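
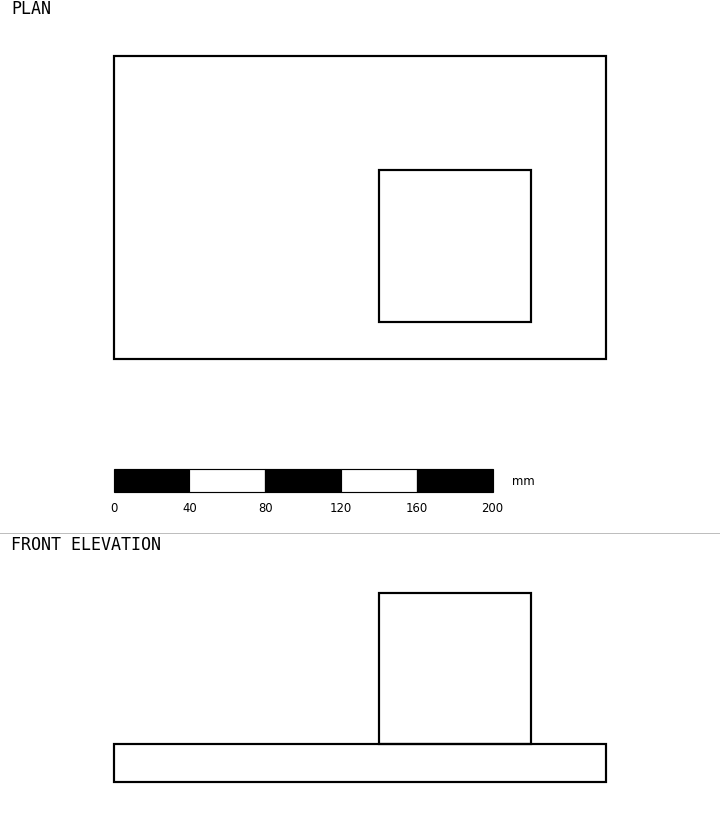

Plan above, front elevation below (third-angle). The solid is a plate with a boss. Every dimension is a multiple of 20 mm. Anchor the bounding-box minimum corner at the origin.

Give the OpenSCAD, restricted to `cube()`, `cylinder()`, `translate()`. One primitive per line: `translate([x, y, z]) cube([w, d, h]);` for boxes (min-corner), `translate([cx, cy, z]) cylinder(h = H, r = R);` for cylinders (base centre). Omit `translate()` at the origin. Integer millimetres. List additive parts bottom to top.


cube([260, 160, 20]);
translate([140, 20, 20]) cube([80, 80, 80]);


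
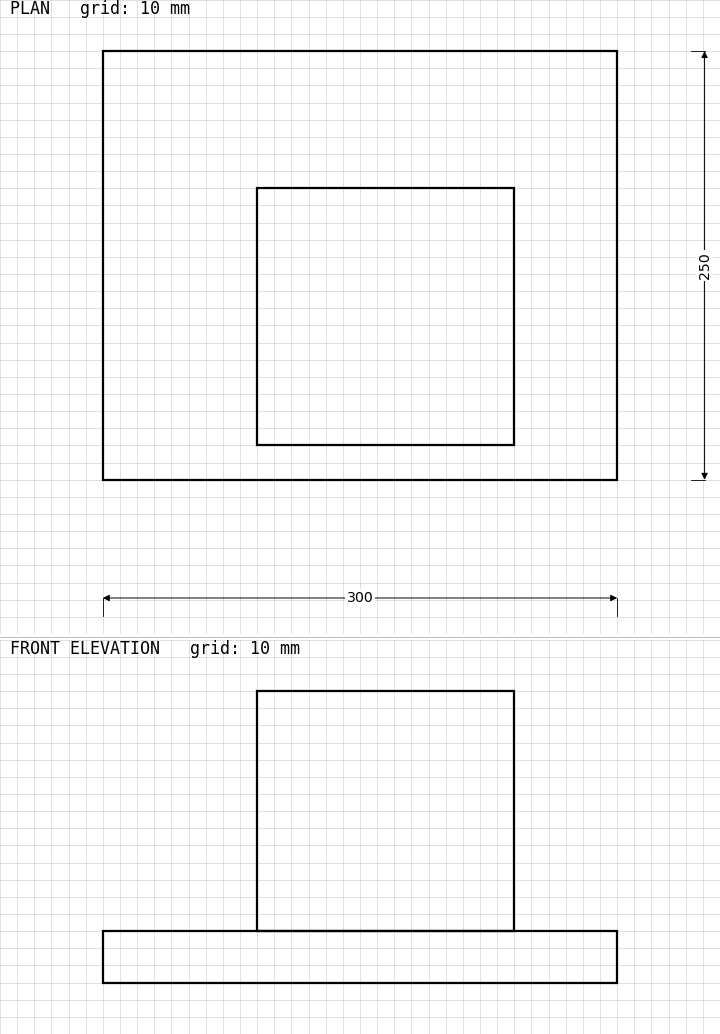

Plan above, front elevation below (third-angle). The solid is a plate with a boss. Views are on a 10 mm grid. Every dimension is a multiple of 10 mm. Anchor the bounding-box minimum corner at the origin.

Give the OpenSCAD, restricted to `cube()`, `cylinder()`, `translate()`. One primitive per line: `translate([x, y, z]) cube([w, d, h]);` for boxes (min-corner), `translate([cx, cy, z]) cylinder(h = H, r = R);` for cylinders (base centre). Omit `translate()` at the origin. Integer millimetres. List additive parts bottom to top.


cube([300, 250, 30]);
translate([90, 20, 30]) cube([150, 150, 140]);


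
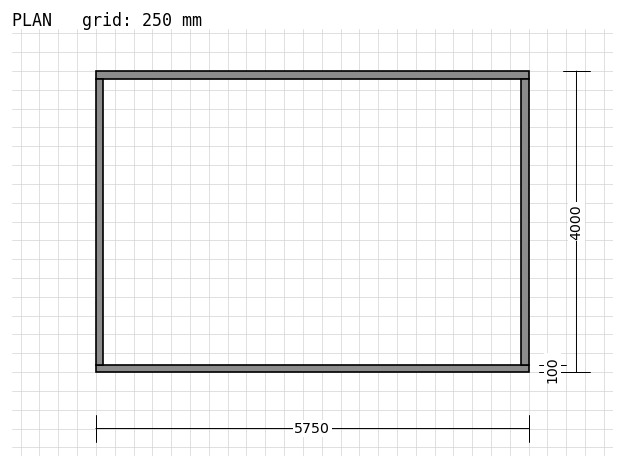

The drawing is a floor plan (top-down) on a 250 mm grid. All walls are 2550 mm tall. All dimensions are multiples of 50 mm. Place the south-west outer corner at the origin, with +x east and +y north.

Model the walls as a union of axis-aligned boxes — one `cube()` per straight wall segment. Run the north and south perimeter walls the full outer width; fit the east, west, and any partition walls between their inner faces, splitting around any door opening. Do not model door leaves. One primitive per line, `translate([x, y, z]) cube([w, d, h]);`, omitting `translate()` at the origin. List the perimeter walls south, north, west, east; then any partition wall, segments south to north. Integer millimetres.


cube([5750, 100, 2550]);
translate([0, 3900, 0]) cube([5750, 100, 2550]);
translate([0, 100, 0]) cube([100, 3800, 2550]);
translate([5650, 100, 0]) cube([100, 3800, 2550]);


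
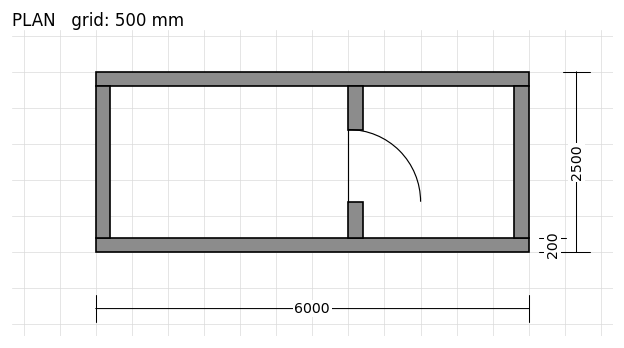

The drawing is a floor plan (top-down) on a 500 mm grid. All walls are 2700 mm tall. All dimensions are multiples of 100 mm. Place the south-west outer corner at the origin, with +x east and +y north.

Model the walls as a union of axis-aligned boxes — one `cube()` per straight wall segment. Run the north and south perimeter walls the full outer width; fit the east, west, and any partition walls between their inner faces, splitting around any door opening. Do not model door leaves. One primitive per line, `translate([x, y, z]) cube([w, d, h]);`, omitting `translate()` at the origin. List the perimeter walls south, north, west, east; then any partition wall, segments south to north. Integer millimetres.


cube([6000, 200, 2700]);
translate([0, 2300, 0]) cube([6000, 200, 2700]);
translate([0, 200, 0]) cube([200, 2100, 2700]);
translate([5800, 200, 0]) cube([200, 2100, 2700]);
translate([3500, 200, 0]) cube([200, 500, 2700]);
translate([3500, 1700, 0]) cube([200, 600, 2700]);


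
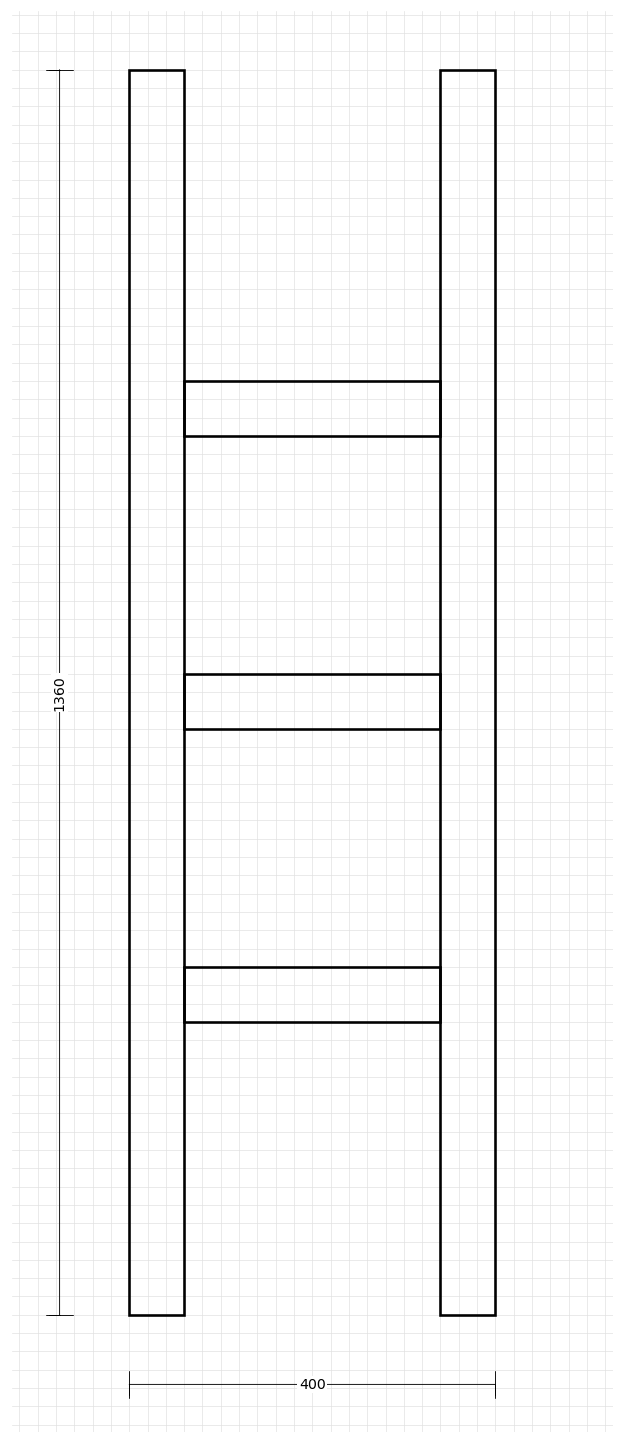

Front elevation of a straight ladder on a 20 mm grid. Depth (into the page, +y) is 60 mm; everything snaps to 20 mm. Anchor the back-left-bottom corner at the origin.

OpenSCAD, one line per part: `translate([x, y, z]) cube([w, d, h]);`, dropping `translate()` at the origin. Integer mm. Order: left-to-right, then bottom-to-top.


cube([60, 60, 1360]);
translate([60, 0, 320]) cube([280, 60, 60]);
translate([60, 0, 640]) cube([280, 60, 60]);
translate([60, 0, 960]) cube([280, 60, 60]);
translate([340, 0, 0]) cube([60, 60, 1360]);


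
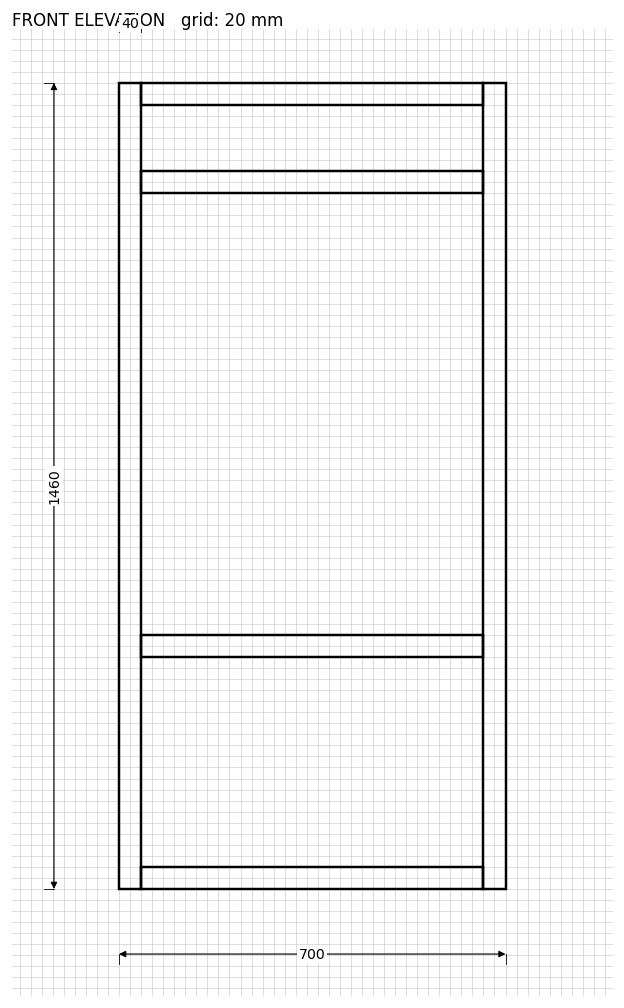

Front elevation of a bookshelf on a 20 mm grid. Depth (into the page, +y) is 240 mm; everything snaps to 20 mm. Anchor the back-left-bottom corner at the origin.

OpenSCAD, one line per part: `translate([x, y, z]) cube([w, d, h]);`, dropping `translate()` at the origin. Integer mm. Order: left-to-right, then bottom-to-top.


cube([40, 240, 1460]);
translate([40, 0, 0]) cube([620, 240, 40]);
translate([40, 0, 420]) cube([620, 240, 40]);
translate([40, 0, 1260]) cube([620, 240, 40]);
translate([40, 0, 1420]) cube([620, 240, 40]);
translate([660, 0, 0]) cube([40, 240, 1460]);


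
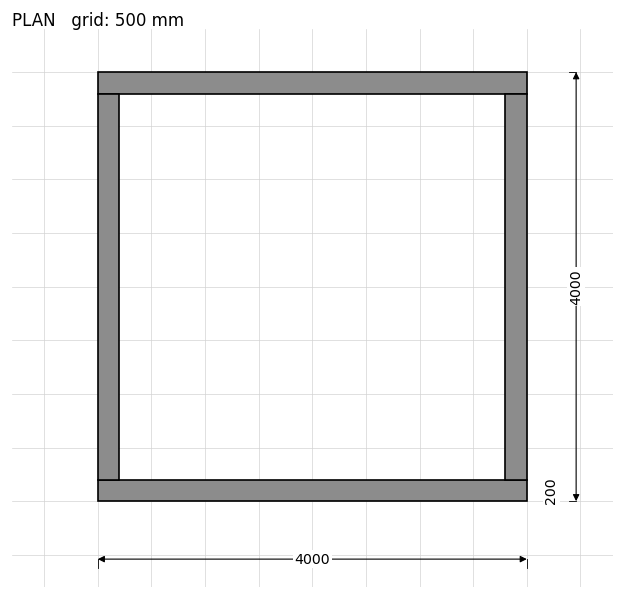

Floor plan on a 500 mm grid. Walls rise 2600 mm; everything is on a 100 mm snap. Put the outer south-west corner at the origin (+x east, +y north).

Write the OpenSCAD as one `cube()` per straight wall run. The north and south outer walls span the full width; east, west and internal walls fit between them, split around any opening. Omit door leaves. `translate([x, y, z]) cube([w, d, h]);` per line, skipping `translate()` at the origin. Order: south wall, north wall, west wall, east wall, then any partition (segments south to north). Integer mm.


cube([4000, 200, 2600]);
translate([0, 3800, 0]) cube([4000, 200, 2600]);
translate([0, 200, 0]) cube([200, 3600, 2600]);
translate([3800, 200, 0]) cube([200, 3600, 2600]);


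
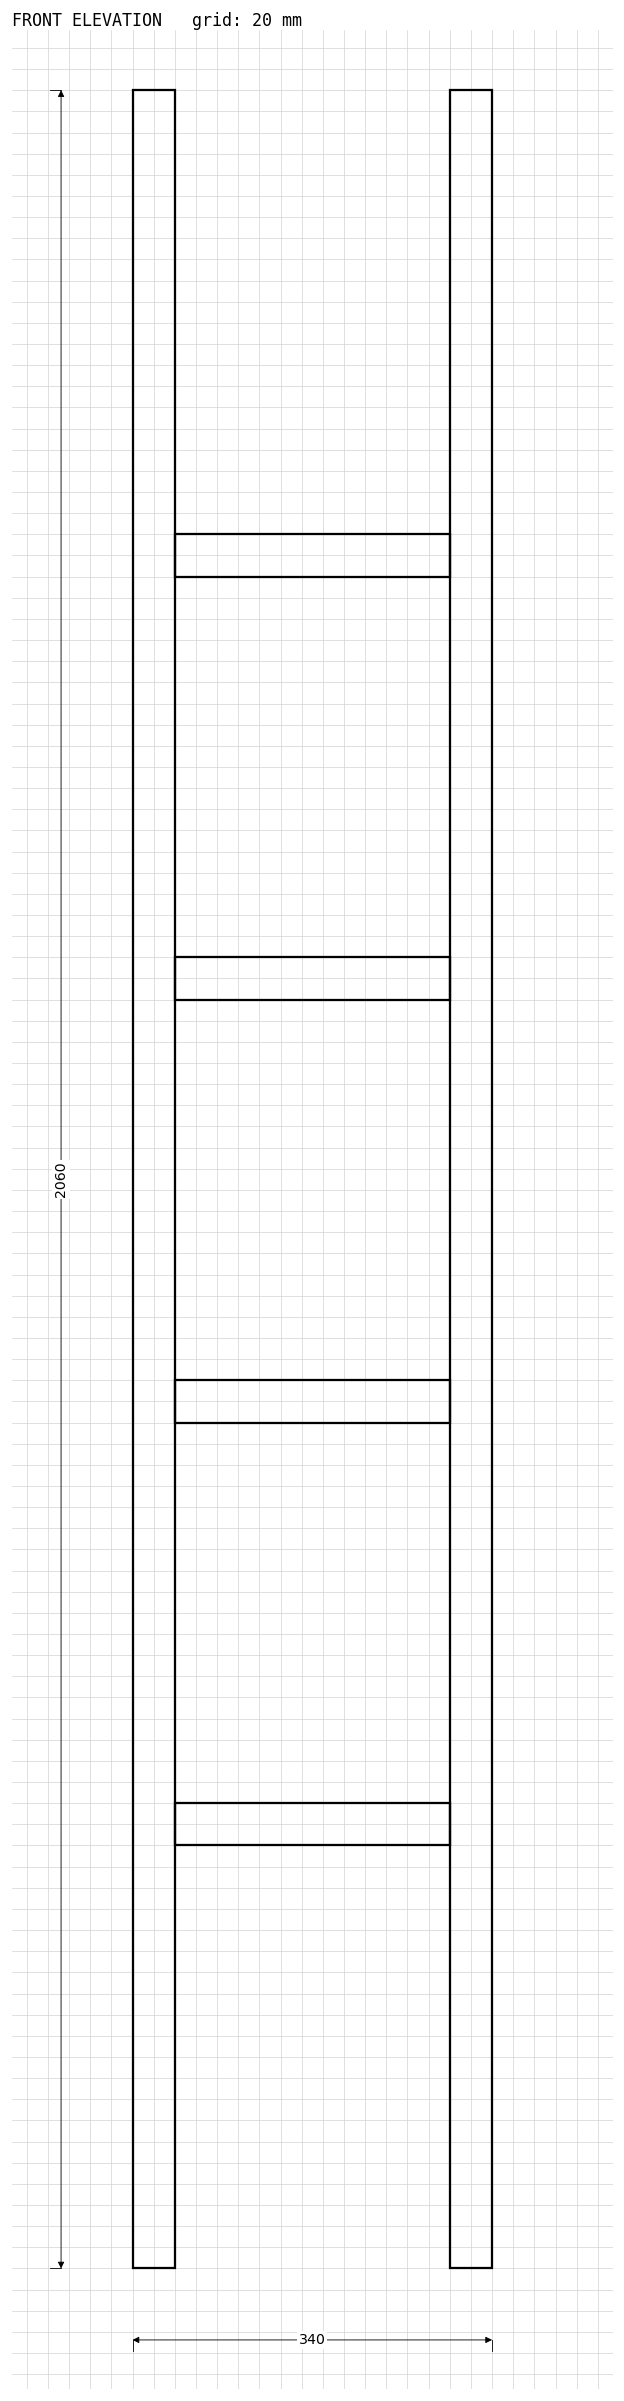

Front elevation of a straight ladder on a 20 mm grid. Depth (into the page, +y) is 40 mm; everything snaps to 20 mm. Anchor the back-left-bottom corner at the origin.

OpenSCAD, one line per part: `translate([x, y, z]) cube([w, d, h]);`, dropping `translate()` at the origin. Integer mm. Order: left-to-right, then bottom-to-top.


cube([40, 40, 2060]);
translate([40, 0, 400]) cube([260, 40, 40]);
translate([40, 0, 800]) cube([260, 40, 40]);
translate([40, 0, 1200]) cube([260, 40, 40]);
translate([40, 0, 1600]) cube([260, 40, 40]);
translate([300, 0, 0]) cube([40, 40, 2060]);


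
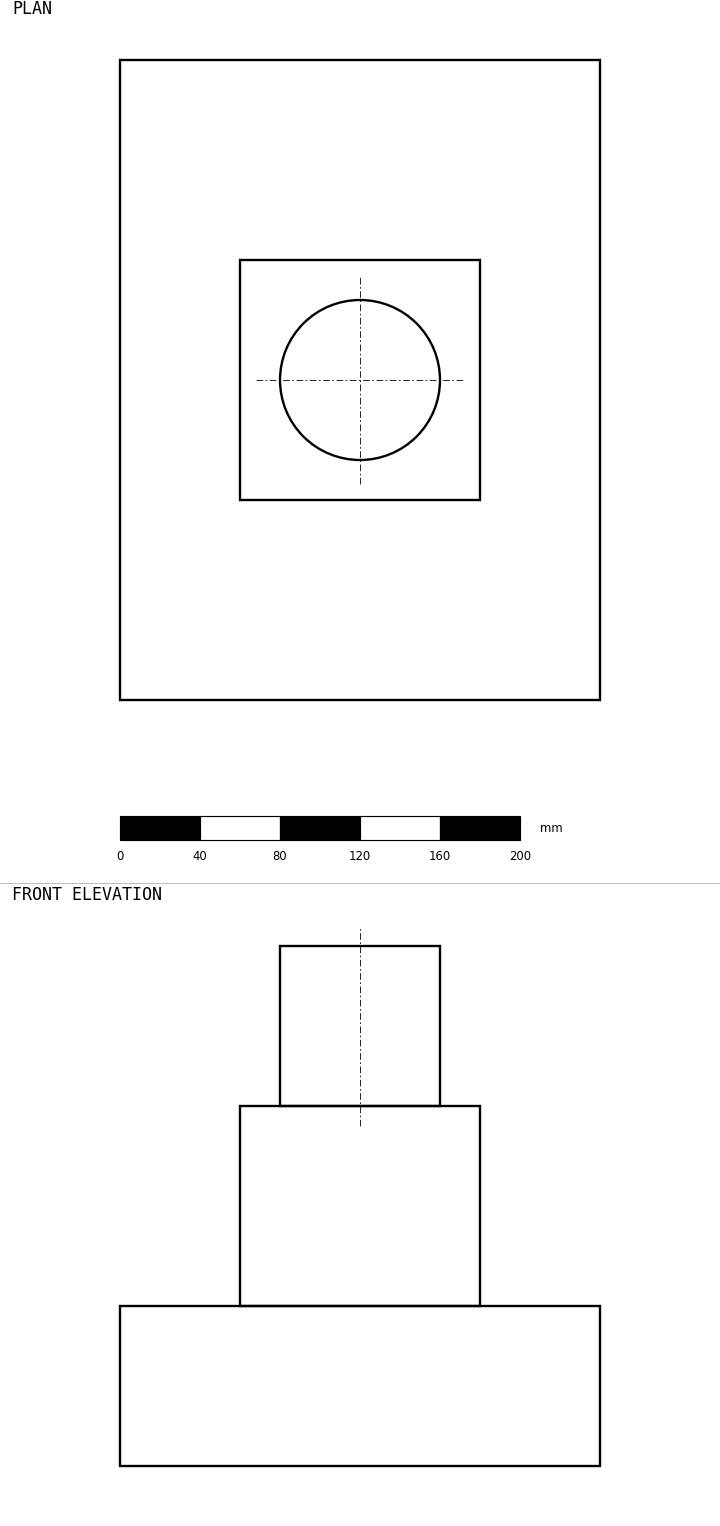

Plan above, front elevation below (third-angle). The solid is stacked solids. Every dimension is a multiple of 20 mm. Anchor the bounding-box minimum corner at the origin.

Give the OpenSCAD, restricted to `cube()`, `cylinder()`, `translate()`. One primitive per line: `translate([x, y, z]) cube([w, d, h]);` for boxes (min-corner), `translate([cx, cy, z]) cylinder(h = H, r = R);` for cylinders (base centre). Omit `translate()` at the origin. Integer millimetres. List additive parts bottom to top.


cube([240, 320, 80]);
translate([60, 100, 80]) cube([120, 120, 100]);
translate([120, 160, 180]) cylinder(h = 80, r = 40);


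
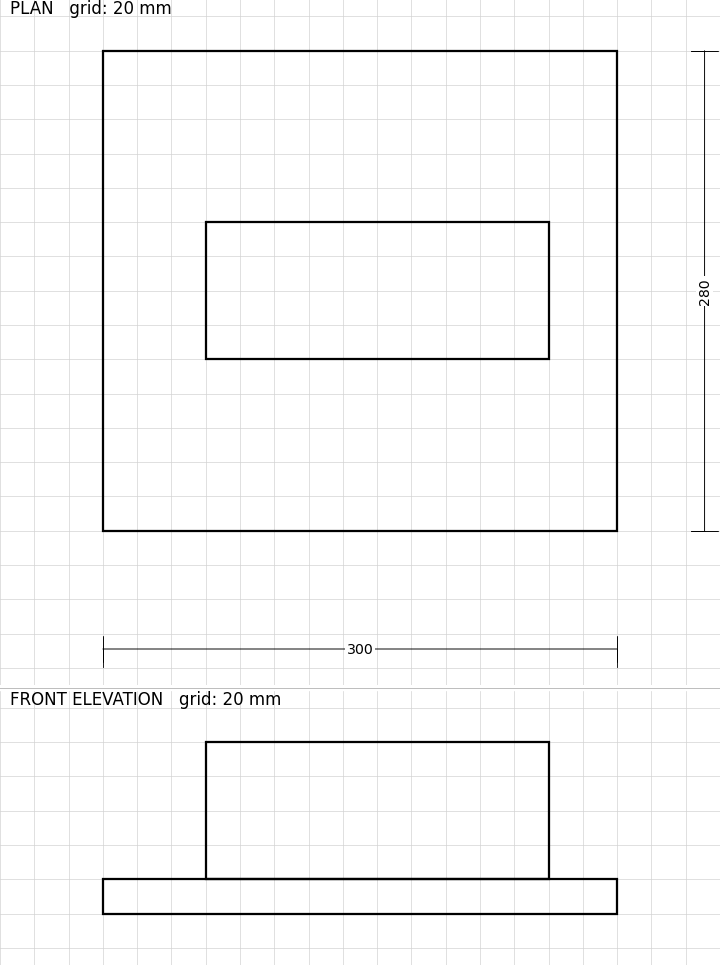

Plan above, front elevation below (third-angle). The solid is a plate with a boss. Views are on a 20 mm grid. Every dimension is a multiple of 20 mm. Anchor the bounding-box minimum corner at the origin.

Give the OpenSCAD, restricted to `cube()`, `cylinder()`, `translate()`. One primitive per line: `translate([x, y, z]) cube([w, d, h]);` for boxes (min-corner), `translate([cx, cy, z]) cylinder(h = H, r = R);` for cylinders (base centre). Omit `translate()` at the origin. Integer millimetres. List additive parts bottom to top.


cube([300, 280, 20]);
translate([60, 100, 20]) cube([200, 80, 80]);


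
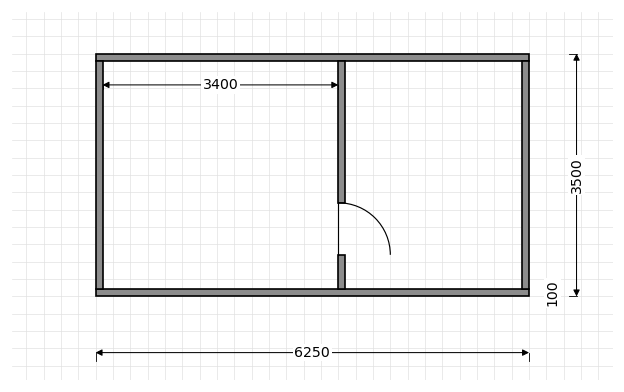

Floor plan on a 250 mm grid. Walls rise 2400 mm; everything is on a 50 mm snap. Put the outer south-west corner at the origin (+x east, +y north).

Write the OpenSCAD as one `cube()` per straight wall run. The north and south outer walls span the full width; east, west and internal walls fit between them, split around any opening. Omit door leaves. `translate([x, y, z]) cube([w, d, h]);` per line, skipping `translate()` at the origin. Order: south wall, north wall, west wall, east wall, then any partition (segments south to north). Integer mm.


cube([6250, 100, 2400]);
translate([0, 3400, 0]) cube([6250, 100, 2400]);
translate([0, 100, 0]) cube([100, 3300, 2400]);
translate([6150, 100, 0]) cube([100, 3300, 2400]);
translate([3500, 100, 0]) cube([100, 500, 2400]);
translate([3500, 1350, 0]) cube([100, 2050, 2400]);


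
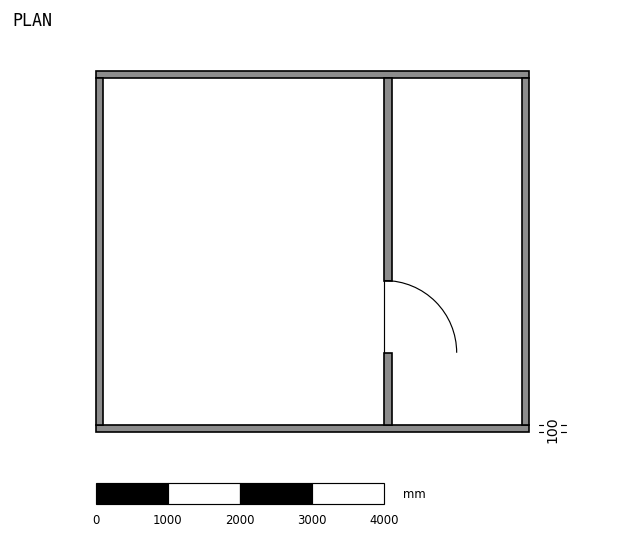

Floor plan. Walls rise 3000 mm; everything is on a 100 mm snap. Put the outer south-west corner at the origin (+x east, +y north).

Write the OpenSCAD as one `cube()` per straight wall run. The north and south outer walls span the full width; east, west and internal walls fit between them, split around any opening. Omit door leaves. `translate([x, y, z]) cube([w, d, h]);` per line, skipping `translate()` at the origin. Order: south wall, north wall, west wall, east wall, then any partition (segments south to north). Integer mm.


cube([6000, 100, 3000]);
translate([0, 4900, 0]) cube([6000, 100, 3000]);
translate([0, 100, 0]) cube([100, 4800, 3000]);
translate([5900, 100, 0]) cube([100, 4800, 3000]);
translate([4000, 100, 0]) cube([100, 1000, 3000]);
translate([4000, 2100, 0]) cube([100, 2800, 3000]);


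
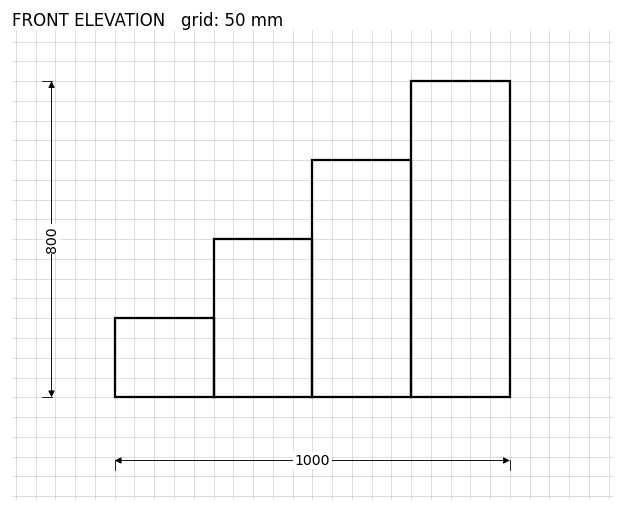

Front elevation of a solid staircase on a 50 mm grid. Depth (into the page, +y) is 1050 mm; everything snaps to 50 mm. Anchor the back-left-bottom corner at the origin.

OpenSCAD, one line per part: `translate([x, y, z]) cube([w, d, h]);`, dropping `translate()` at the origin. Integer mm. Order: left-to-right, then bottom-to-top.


cube([250, 1050, 200]);
translate([250, 0, 0]) cube([250, 1050, 400]);
translate([500, 0, 0]) cube([250, 1050, 600]);
translate([750, 0, 0]) cube([250, 1050, 800]);


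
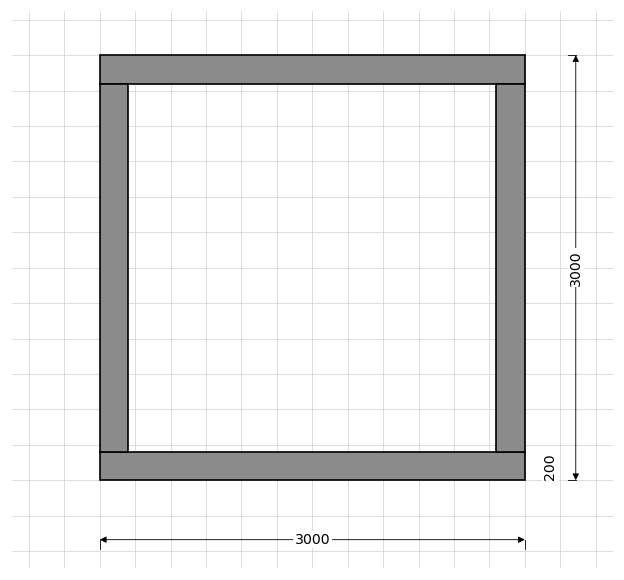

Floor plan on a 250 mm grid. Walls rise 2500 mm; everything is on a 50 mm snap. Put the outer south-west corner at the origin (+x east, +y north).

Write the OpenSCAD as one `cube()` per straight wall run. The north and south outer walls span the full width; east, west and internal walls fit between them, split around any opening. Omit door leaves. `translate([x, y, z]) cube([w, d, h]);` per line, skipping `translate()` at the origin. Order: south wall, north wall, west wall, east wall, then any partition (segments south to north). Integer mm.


cube([3000, 200, 2500]);
translate([0, 2800, 0]) cube([3000, 200, 2500]);
translate([0, 200, 0]) cube([200, 2600, 2500]);
translate([2800, 200, 0]) cube([200, 2600, 2500]);


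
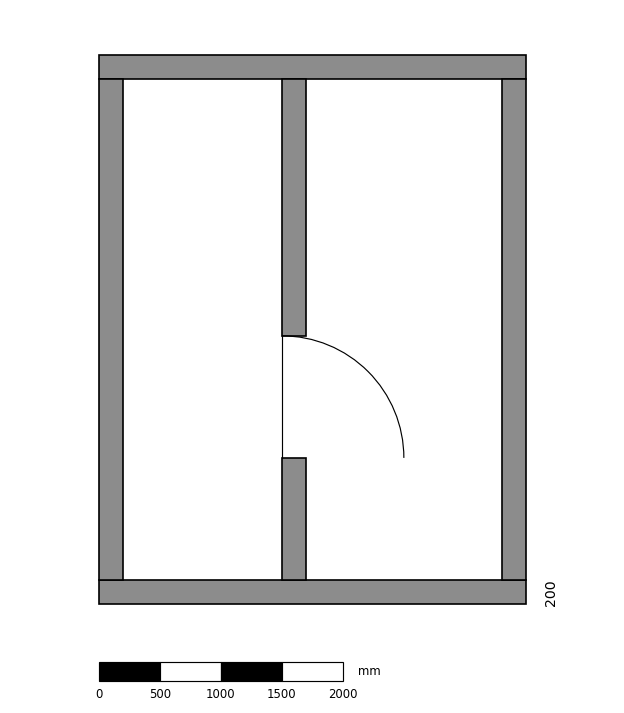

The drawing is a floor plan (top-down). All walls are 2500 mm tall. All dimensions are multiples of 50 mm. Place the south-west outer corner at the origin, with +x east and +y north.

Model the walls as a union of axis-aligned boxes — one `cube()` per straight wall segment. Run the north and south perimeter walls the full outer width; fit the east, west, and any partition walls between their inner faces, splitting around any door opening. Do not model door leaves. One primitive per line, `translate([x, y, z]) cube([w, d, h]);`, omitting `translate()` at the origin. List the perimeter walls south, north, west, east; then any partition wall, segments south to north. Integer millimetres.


cube([3500, 200, 2500]);
translate([0, 4300, 0]) cube([3500, 200, 2500]);
translate([0, 200, 0]) cube([200, 4100, 2500]);
translate([3300, 200, 0]) cube([200, 4100, 2500]);
translate([1500, 200, 0]) cube([200, 1000, 2500]);
translate([1500, 2200, 0]) cube([200, 2100, 2500]);


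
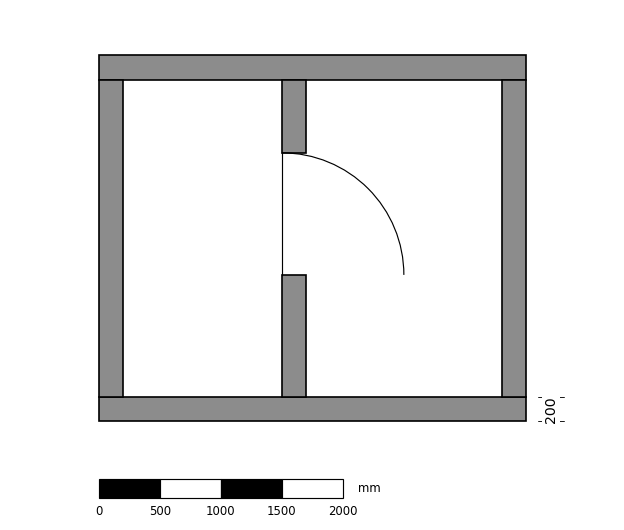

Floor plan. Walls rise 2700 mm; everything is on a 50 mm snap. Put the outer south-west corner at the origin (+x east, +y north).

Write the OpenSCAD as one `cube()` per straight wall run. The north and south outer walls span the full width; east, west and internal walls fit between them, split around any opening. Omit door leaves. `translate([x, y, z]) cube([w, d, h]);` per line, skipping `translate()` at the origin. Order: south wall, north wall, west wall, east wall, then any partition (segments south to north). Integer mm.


cube([3500, 200, 2700]);
translate([0, 2800, 0]) cube([3500, 200, 2700]);
translate([0, 200, 0]) cube([200, 2600, 2700]);
translate([3300, 200, 0]) cube([200, 2600, 2700]);
translate([1500, 200, 0]) cube([200, 1000, 2700]);
translate([1500, 2200, 0]) cube([200, 600, 2700]);


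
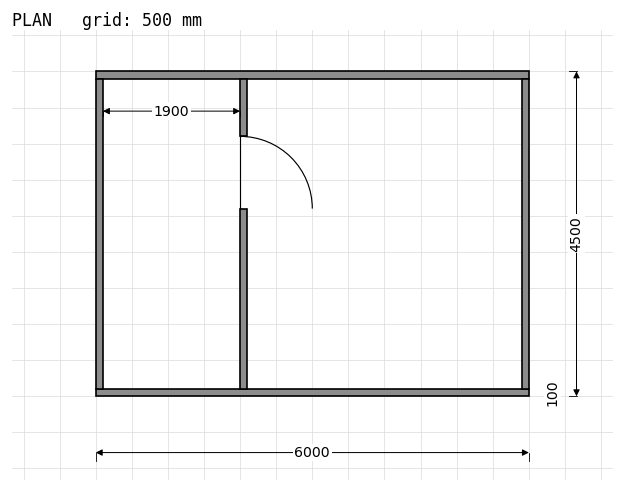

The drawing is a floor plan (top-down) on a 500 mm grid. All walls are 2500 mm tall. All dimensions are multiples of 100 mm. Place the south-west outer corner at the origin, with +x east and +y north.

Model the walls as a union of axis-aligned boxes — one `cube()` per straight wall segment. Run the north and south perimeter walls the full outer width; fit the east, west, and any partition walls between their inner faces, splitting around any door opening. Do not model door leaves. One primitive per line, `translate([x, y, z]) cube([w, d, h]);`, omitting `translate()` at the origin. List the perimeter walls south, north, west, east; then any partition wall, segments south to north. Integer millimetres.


cube([6000, 100, 2500]);
translate([0, 4400, 0]) cube([6000, 100, 2500]);
translate([0, 100, 0]) cube([100, 4300, 2500]);
translate([5900, 100, 0]) cube([100, 4300, 2500]);
translate([2000, 100, 0]) cube([100, 2500, 2500]);
translate([2000, 3600, 0]) cube([100, 800, 2500]);


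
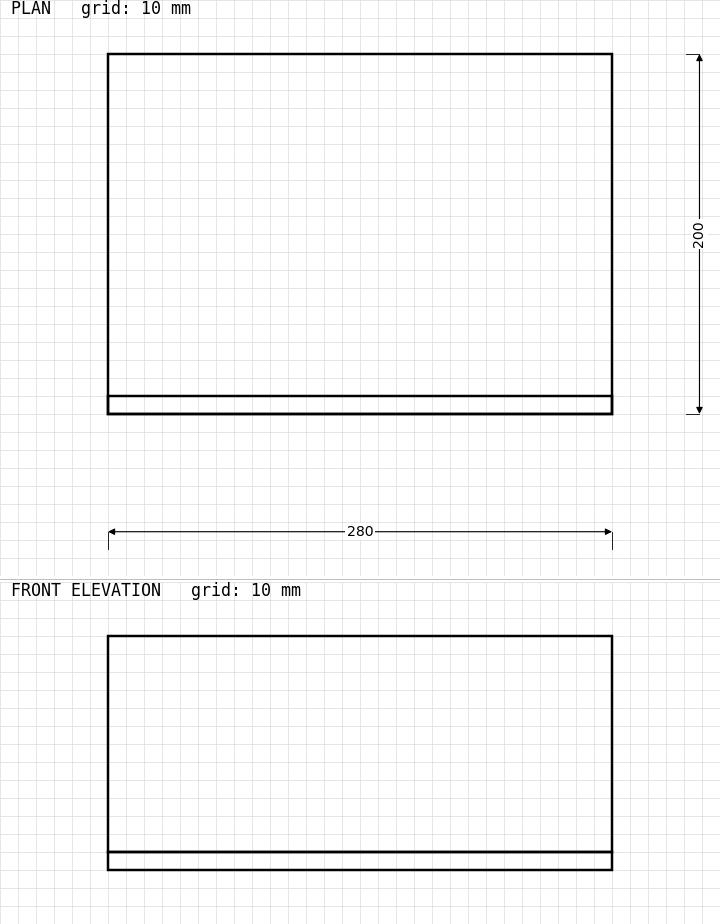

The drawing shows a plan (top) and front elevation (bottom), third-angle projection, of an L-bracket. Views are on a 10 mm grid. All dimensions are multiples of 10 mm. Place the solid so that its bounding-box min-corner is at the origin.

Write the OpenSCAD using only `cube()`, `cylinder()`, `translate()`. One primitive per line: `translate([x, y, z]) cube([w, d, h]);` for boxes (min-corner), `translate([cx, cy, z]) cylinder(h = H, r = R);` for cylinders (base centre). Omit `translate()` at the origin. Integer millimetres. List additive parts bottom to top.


cube([280, 200, 10]);
translate([0, 0, 10]) cube([280, 10, 120]);


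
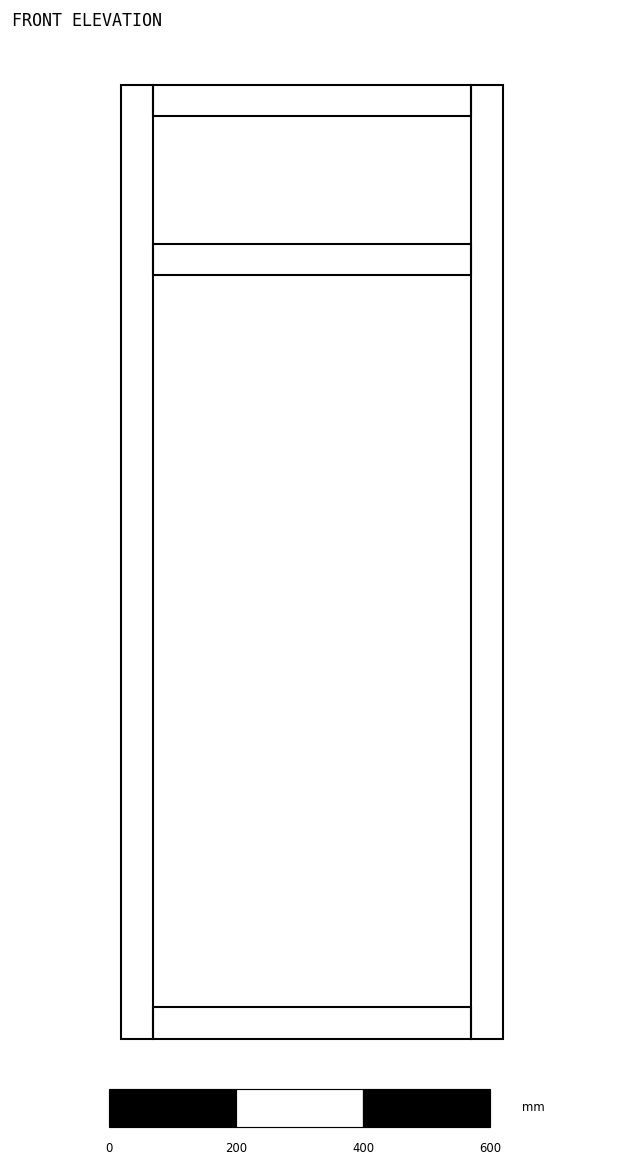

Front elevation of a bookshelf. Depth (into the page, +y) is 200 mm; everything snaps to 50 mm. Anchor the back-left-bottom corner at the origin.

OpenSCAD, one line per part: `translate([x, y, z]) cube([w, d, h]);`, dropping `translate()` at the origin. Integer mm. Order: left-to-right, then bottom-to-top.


cube([50, 200, 1500]);
translate([50, 0, 0]) cube([500, 200, 50]);
translate([50, 0, 1200]) cube([500, 200, 50]);
translate([50, 0, 1450]) cube([500, 200, 50]);
translate([550, 0, 0]) cube([50, 200, 1500]);


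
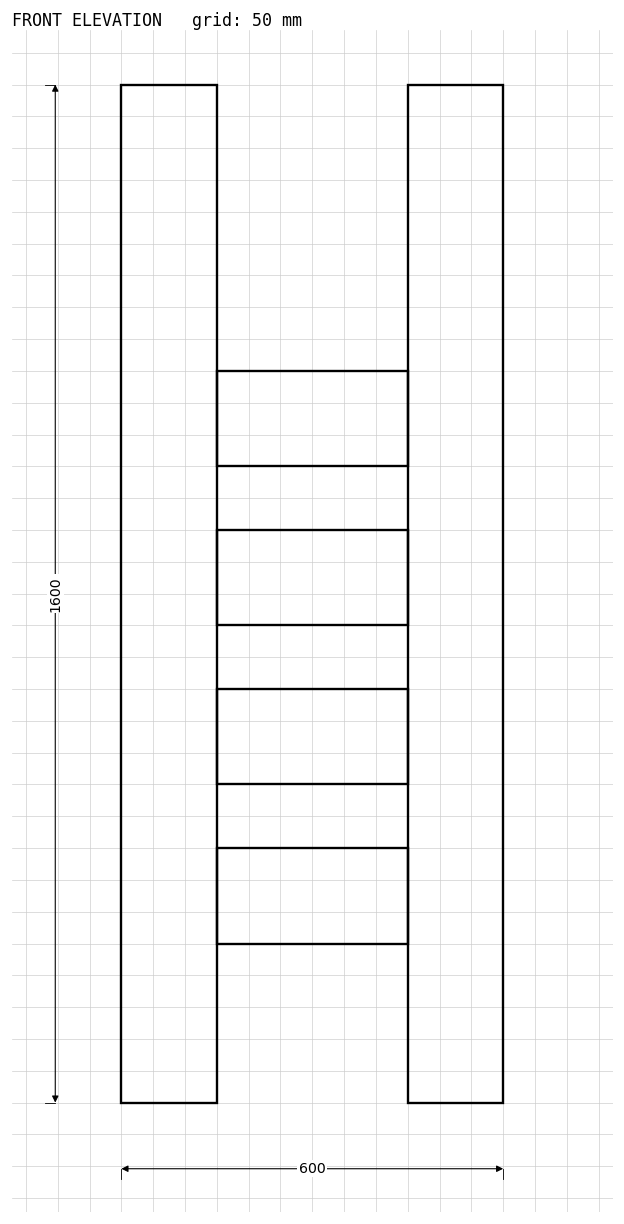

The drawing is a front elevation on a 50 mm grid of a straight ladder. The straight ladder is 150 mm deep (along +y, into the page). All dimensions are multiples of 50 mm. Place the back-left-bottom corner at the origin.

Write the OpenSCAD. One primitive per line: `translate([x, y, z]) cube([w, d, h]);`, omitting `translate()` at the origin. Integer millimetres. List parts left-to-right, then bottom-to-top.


cube([150, 150, 1600]);
translate([150, 0, 250]) cube([300, 150, 150]);
translate([150, 0, 500]) cube([300, 150, 150]);
translate([150, 0, 750]) cube([300, 150, 150]);
translate([150, 0, 1000]) cube([300, 150, 150]);
translate([450, 0, 0]) cube([150, 150, 1600]);


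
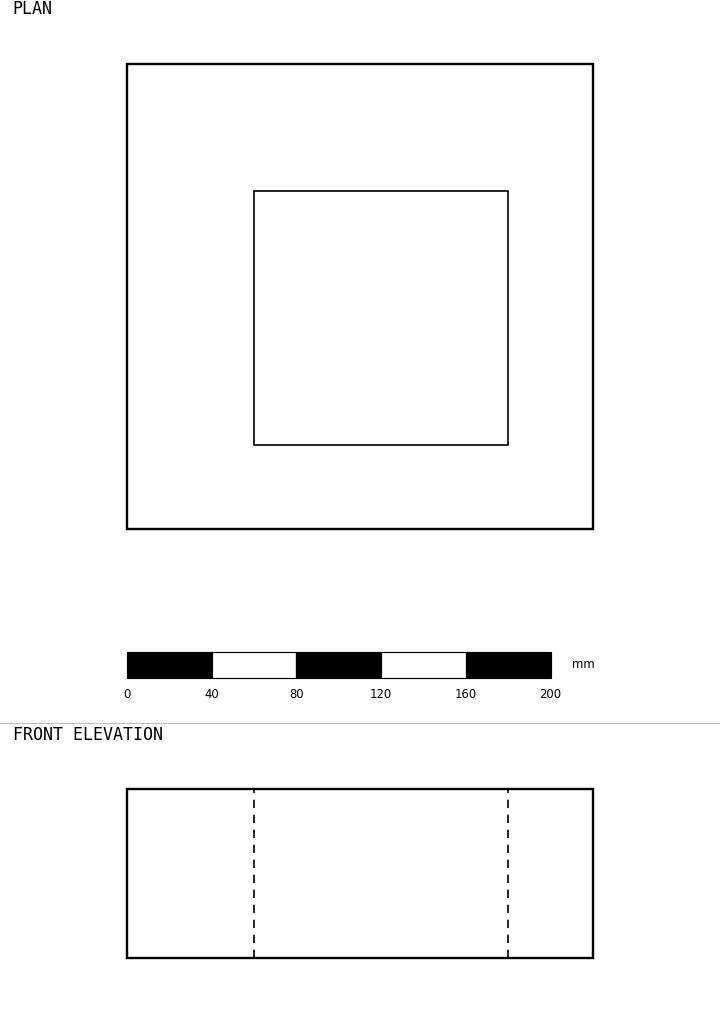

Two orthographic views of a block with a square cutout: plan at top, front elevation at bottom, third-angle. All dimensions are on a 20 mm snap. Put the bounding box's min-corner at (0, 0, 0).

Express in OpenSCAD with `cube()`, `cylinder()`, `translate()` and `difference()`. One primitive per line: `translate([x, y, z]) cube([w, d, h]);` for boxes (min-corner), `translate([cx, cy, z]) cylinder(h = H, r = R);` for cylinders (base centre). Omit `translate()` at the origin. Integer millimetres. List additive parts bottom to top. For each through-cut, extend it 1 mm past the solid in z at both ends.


difference() {
  cube([220, 220, 80]);
  translate([60, 40, -1]) cube([120, 120, 82]);
}


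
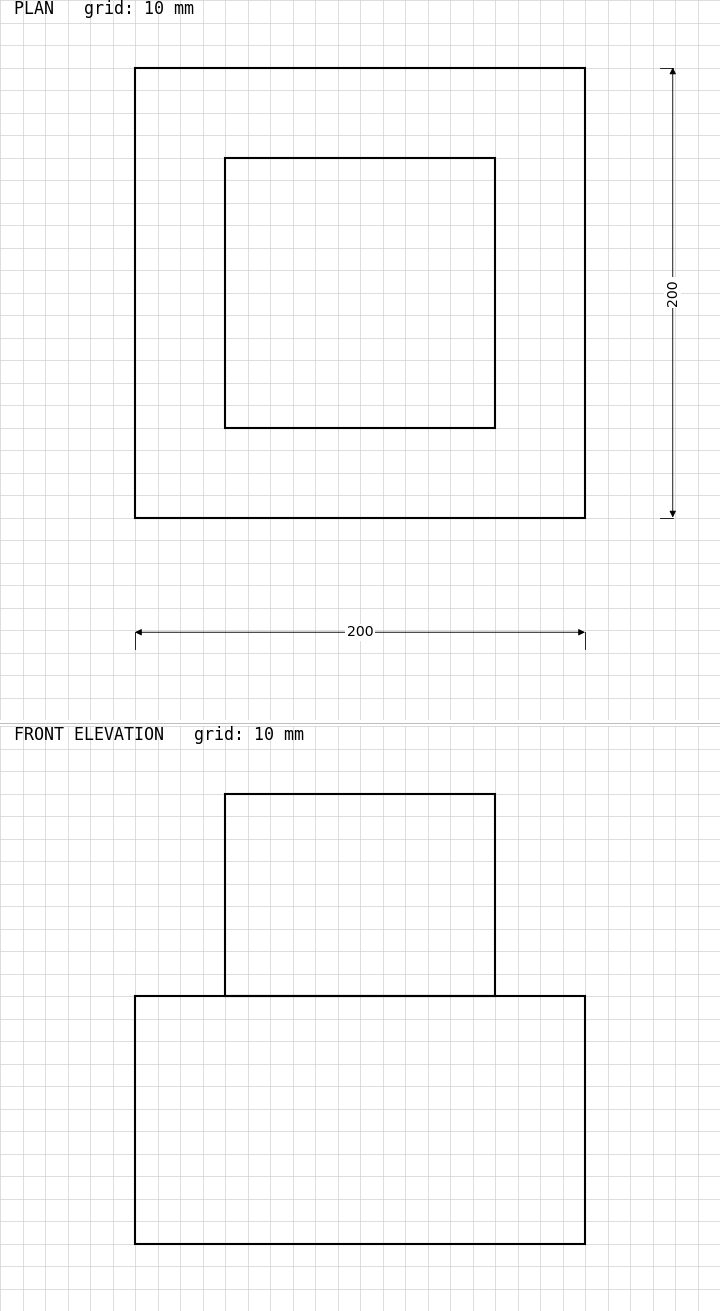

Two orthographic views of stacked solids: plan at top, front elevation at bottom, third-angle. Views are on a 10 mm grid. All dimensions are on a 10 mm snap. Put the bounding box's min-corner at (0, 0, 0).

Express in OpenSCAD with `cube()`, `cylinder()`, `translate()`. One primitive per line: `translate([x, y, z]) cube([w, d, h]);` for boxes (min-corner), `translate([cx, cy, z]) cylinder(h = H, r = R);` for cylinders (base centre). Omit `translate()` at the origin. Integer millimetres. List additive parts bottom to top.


cube([200, 200, 110]);
translate([40, 40, 110]) cube([120, 120, 90]);


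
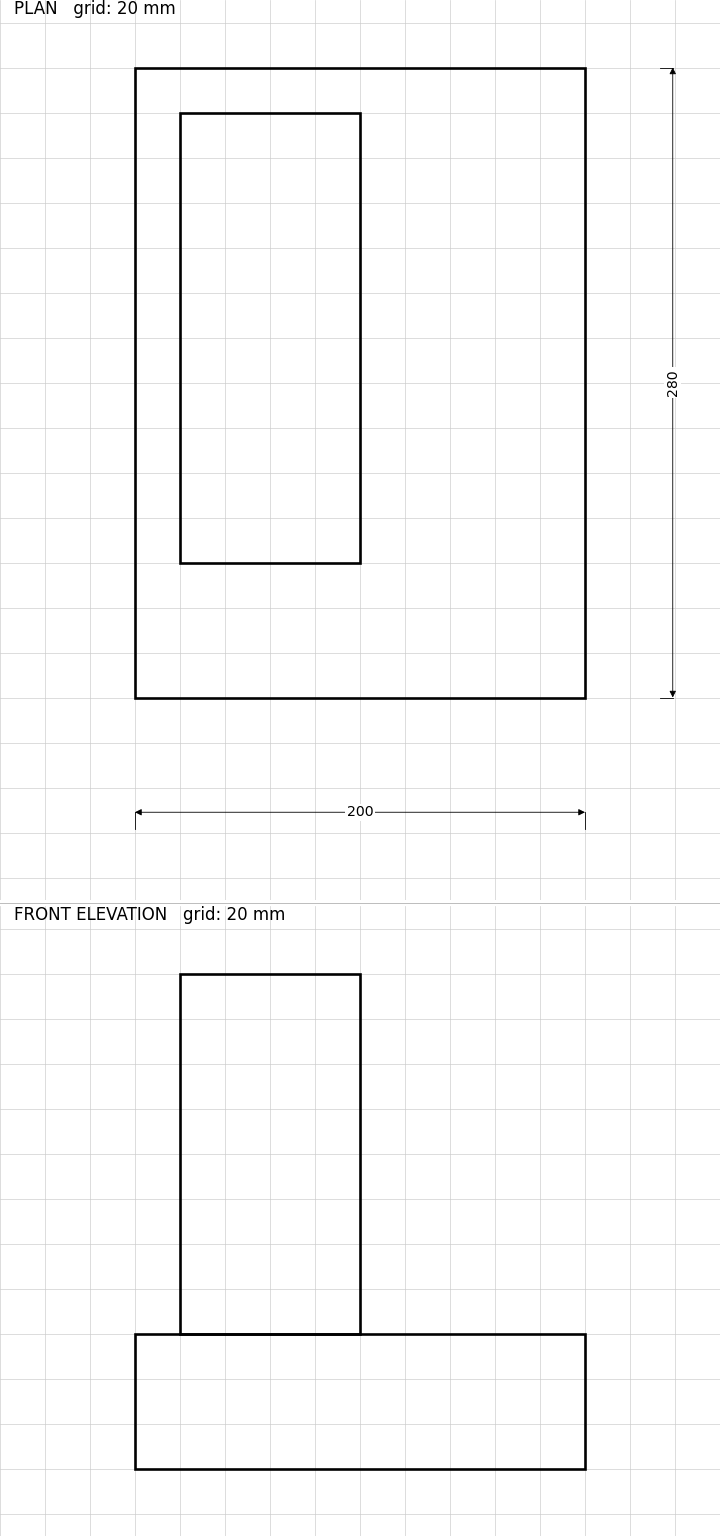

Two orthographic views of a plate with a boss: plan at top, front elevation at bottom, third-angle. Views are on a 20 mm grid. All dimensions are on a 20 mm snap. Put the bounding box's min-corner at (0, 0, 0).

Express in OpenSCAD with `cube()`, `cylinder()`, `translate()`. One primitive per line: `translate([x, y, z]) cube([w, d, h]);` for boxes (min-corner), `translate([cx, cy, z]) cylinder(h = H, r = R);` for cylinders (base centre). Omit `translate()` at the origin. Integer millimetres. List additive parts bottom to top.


cube([200, 280, 60]);
translate([20, 60, 60]) cube([80, 200, 160]);


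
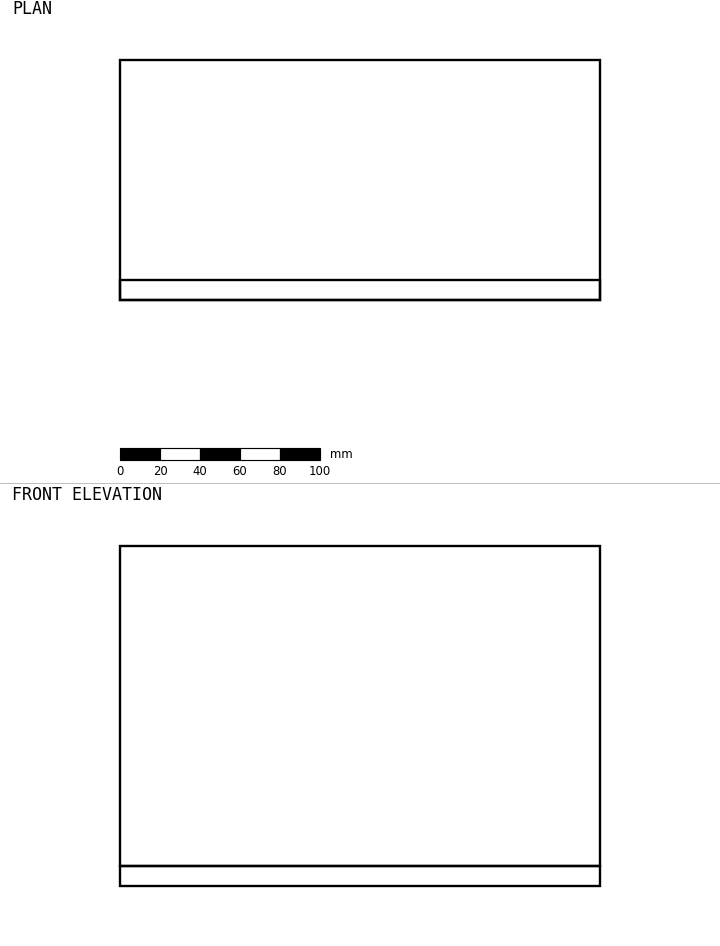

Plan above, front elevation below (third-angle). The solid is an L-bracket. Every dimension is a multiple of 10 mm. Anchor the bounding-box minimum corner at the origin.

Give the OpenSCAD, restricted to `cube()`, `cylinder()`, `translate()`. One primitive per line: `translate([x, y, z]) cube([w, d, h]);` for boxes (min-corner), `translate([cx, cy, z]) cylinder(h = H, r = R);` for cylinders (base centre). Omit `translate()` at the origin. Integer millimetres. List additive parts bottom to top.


cube([240, 120, 10]);
translate([0, 0, 10]) cube([240, 10, 160]);


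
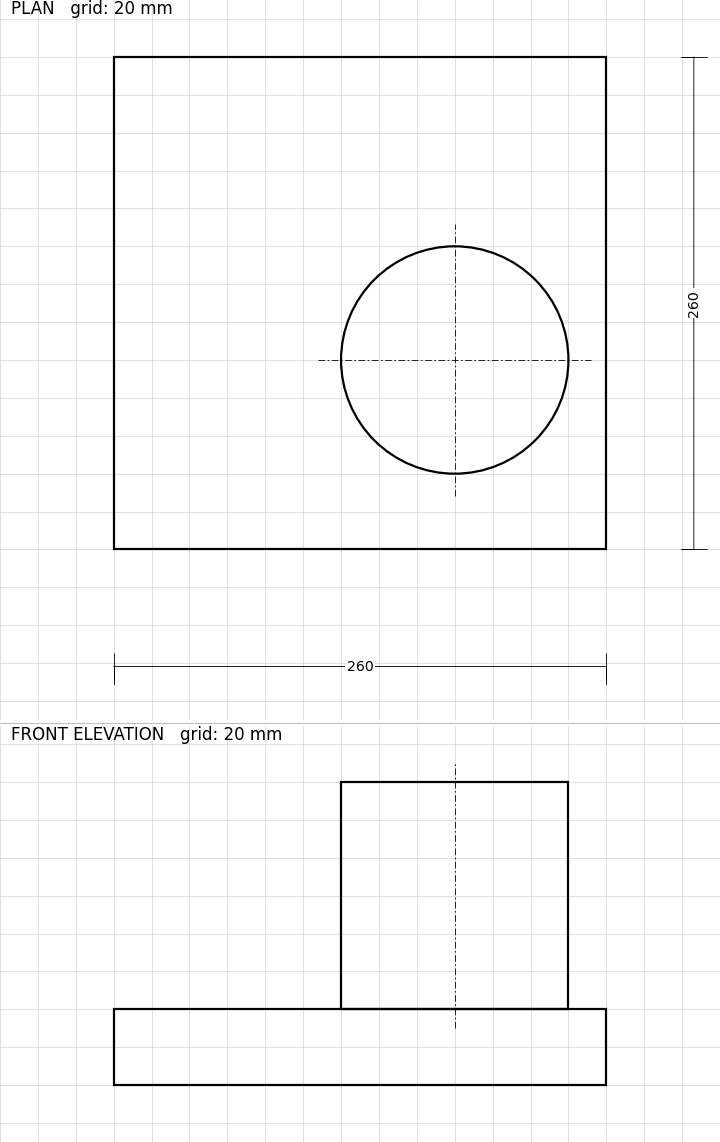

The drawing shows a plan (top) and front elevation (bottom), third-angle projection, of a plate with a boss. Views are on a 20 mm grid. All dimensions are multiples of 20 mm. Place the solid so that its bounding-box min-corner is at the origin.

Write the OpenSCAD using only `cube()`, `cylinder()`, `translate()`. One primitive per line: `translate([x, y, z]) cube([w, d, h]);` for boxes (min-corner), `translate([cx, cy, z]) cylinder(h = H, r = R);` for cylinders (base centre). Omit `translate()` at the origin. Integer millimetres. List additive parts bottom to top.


cube([260, 260, 40]);
translate([180, 100, 40]) cylinder(h = 120, r = 60);


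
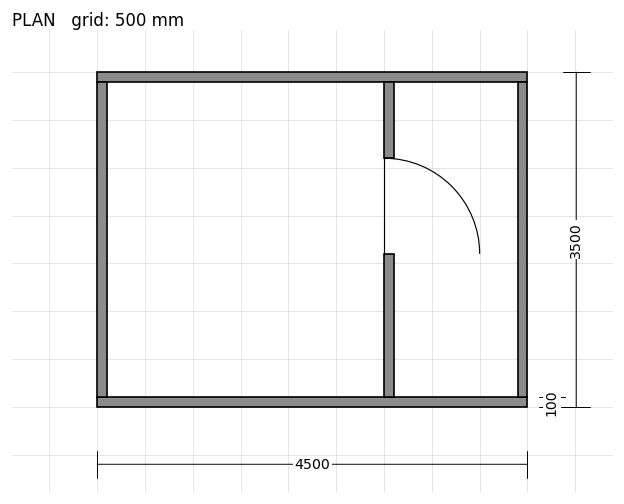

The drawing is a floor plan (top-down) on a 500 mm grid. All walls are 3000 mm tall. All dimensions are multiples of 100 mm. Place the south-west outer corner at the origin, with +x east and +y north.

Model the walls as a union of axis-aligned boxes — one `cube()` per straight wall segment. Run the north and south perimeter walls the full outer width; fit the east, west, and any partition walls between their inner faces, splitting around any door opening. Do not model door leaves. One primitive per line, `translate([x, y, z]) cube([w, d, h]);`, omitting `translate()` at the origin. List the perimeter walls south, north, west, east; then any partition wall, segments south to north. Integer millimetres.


cube([4500, 100, 3000]);
translate([0, 3400, 0]) cube([4500, 100, 3000]);
translate([0, 100, 0]) cube([100, 3300, 3000]);
translate([4400, 100, 0]) cube([100, 3300, 3000]);
translate([3000, 100, 0]) cube([100, 1500, 3000]);
translate([3000, 2600, 0]) cube([100, 800, 3000]);


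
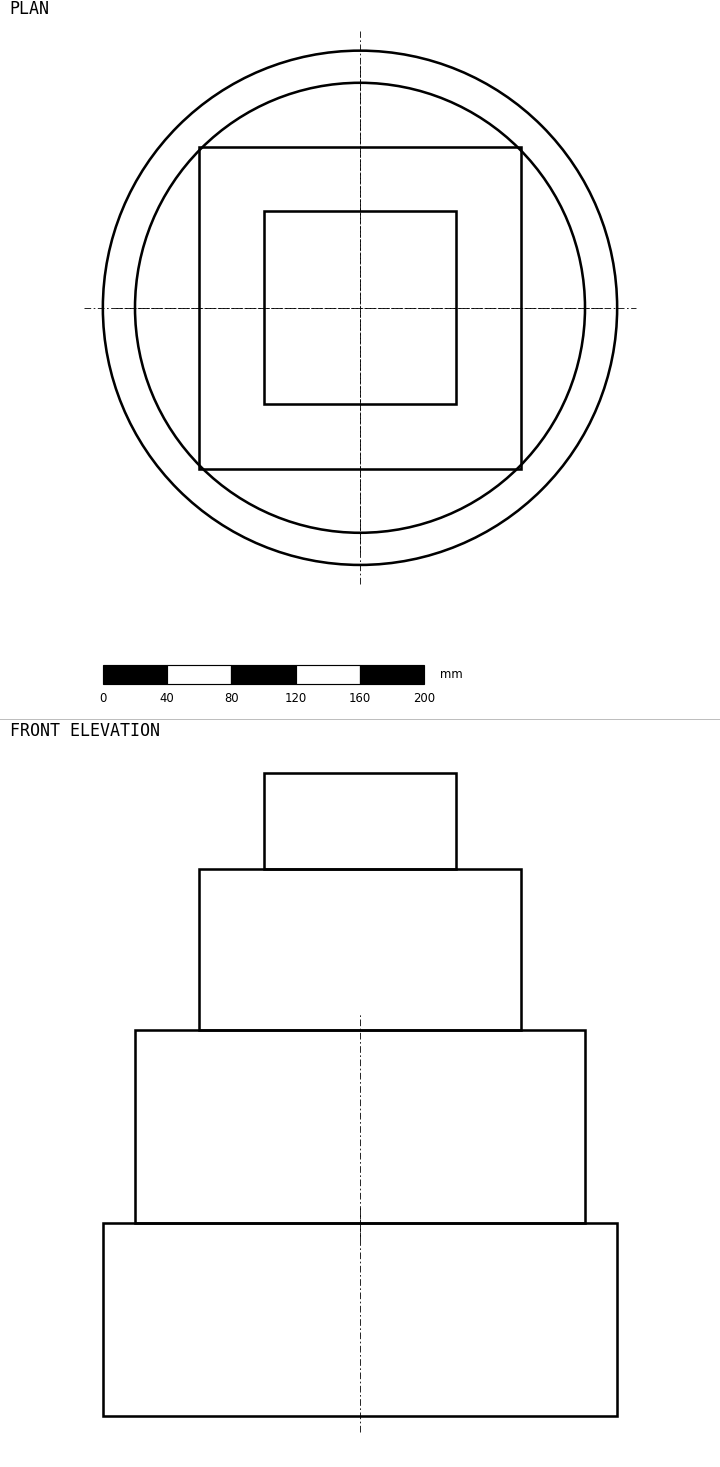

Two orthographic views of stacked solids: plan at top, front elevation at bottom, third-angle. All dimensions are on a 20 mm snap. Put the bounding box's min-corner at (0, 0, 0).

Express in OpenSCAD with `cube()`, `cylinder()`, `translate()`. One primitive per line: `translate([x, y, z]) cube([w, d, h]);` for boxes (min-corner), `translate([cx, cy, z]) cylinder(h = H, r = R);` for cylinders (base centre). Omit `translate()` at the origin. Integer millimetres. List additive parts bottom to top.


translate([160, 160, 0]) cylinder(h = 120, r = 160);
translate([160, 160, 120]) cylinder(h = 120, r = 140);
translate([60, 60, 240]) cube([200, 200, 100]);
translate([100, 100, 340]) cube([120, 120, 60]);


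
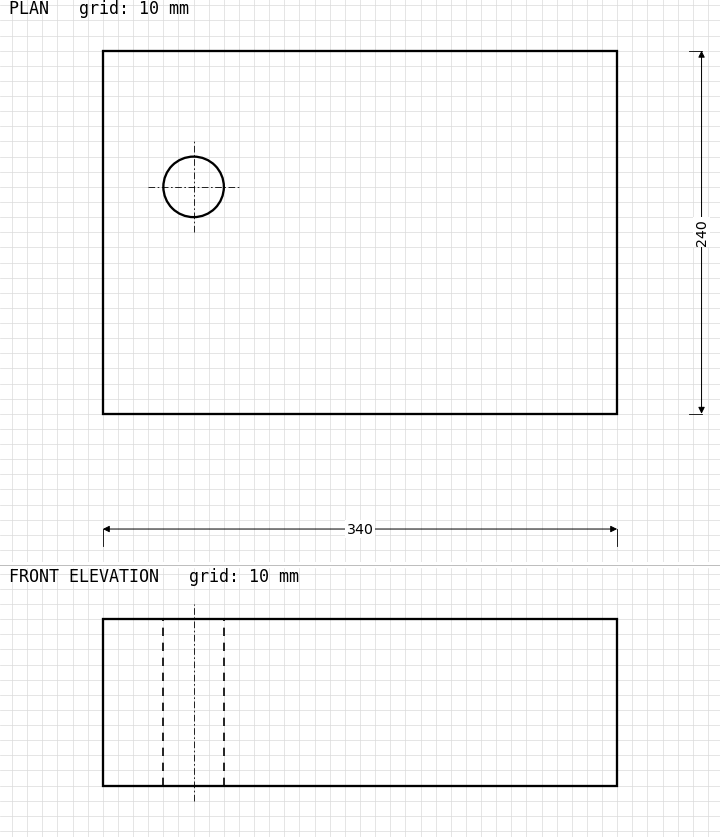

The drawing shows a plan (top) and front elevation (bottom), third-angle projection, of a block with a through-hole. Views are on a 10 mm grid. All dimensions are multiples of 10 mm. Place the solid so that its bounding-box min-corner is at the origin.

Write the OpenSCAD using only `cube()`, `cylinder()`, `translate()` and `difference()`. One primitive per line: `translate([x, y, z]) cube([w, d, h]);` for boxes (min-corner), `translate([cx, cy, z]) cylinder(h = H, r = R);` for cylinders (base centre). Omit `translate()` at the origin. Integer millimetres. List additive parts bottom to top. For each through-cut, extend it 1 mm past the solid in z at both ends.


difference() {
  cube([340, 240, 110]);
  translate([60, 150, -1]) cylinder(h = 112, r = 20);
}


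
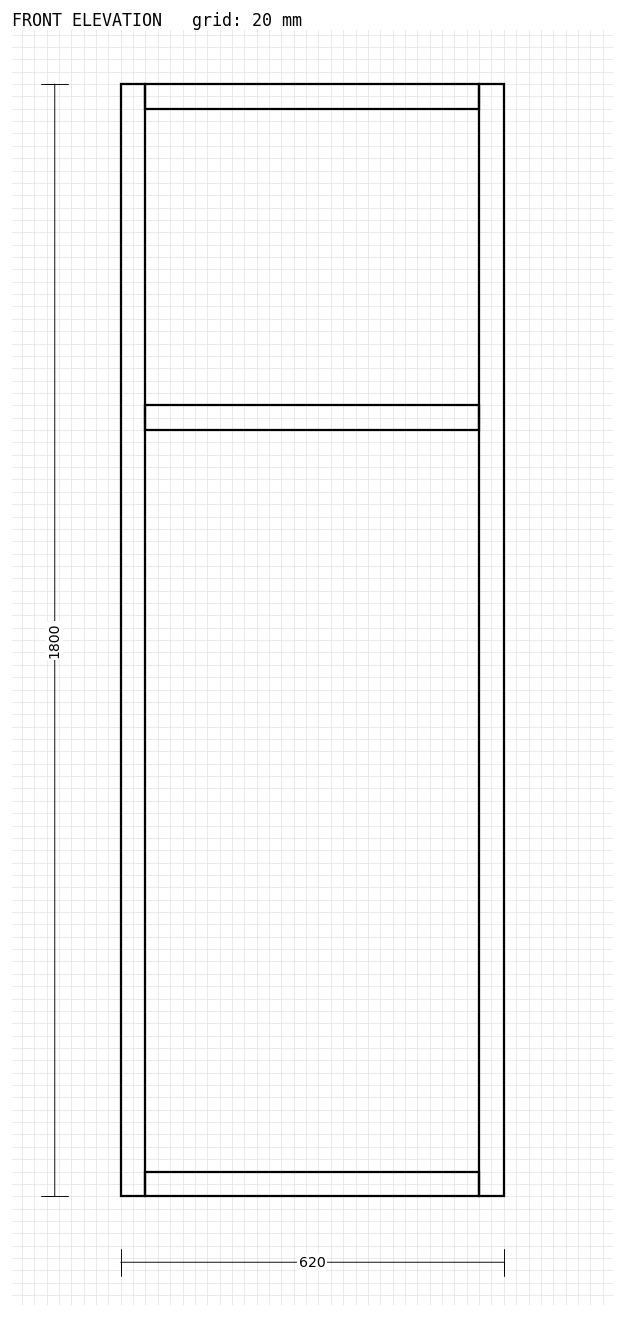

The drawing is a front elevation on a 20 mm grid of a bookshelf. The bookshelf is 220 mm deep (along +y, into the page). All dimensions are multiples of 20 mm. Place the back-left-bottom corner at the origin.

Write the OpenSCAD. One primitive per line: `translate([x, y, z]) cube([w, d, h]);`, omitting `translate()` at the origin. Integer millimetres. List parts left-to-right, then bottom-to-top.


cube([40, 220, 1800]);
translate([40, 0, 0]) cube([540, 220, 40]);
translate([40, 0, 1240]) cube([540, 220, 40]);
translate([40, 0, 1760]) cube([540, 220, 40]);
translate([580, 0, 0]) cube([40, 220, 1800]);


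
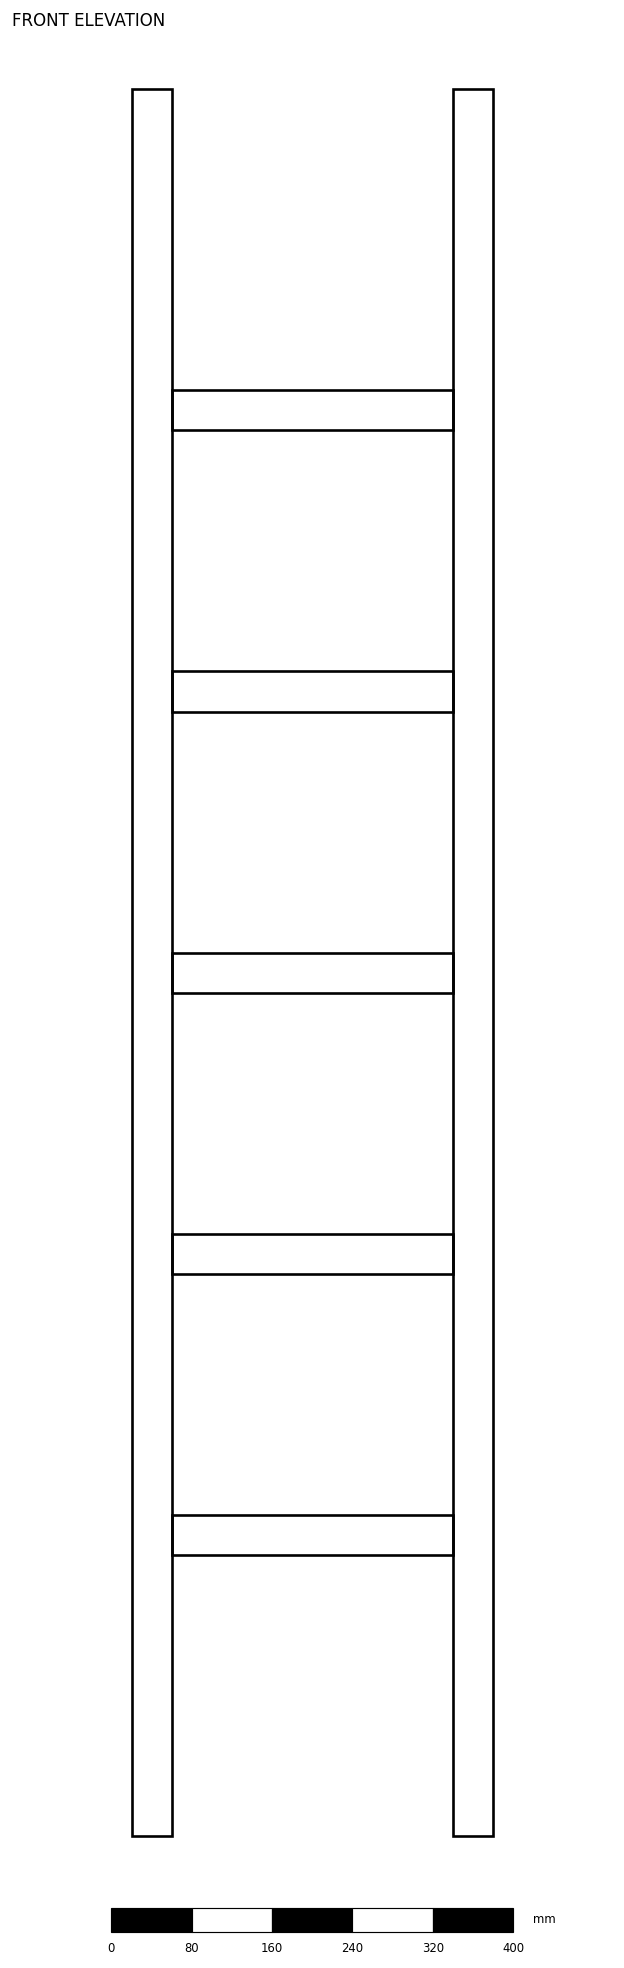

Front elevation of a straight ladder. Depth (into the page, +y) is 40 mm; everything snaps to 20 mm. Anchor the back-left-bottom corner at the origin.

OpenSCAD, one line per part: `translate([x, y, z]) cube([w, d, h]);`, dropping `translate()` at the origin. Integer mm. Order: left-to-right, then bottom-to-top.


cube([40, 40, 1740]);
translate([40, 0, 280]) cube([280, 40, 40]);
translate([40, 0, 560]) cube([280, 40, 40]);
translate([40, 0, 840]) cube([280, 40, 40]);
translate([40, 0, 1120]) cube([280, 40, 40]);
translate([40, 0, 1400]) cube([280, 40, 40]);
translate([320, 0, 0]) cube([40, 40, 1740]);


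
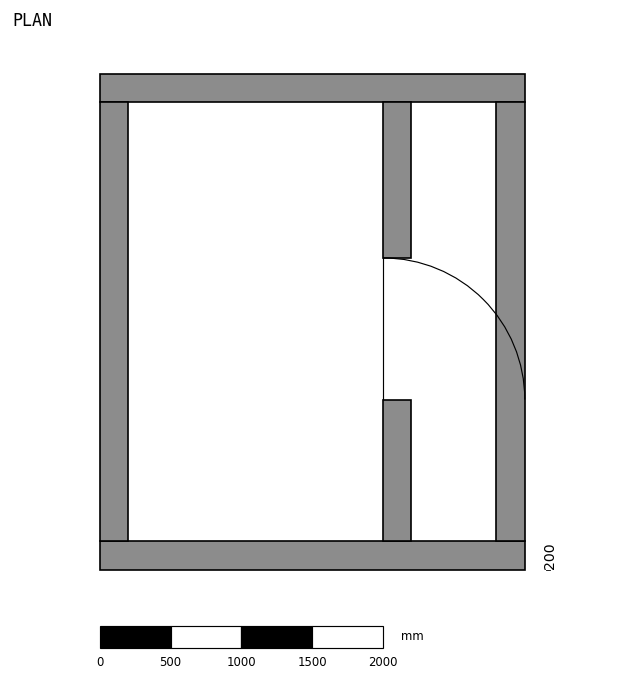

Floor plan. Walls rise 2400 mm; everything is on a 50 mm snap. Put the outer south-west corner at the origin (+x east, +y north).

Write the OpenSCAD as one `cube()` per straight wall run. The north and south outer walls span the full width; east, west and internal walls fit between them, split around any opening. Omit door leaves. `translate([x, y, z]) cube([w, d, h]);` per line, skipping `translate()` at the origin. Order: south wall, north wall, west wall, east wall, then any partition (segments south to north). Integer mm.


cube([3000, 200, 2400]);
translate([0, 3300, 0]) cube([3000, 200, 2400]);
translate([0, 200, 0]) cube([200, 3100, 2400]);
translate([2800, 200, 0]) cube([200, 3100, 2400]);
translate([2000, 200, 0]) cube([200, 1000, 2400]);
translate([2000, 2200, 0]) cube([200, 1100, 2400]);


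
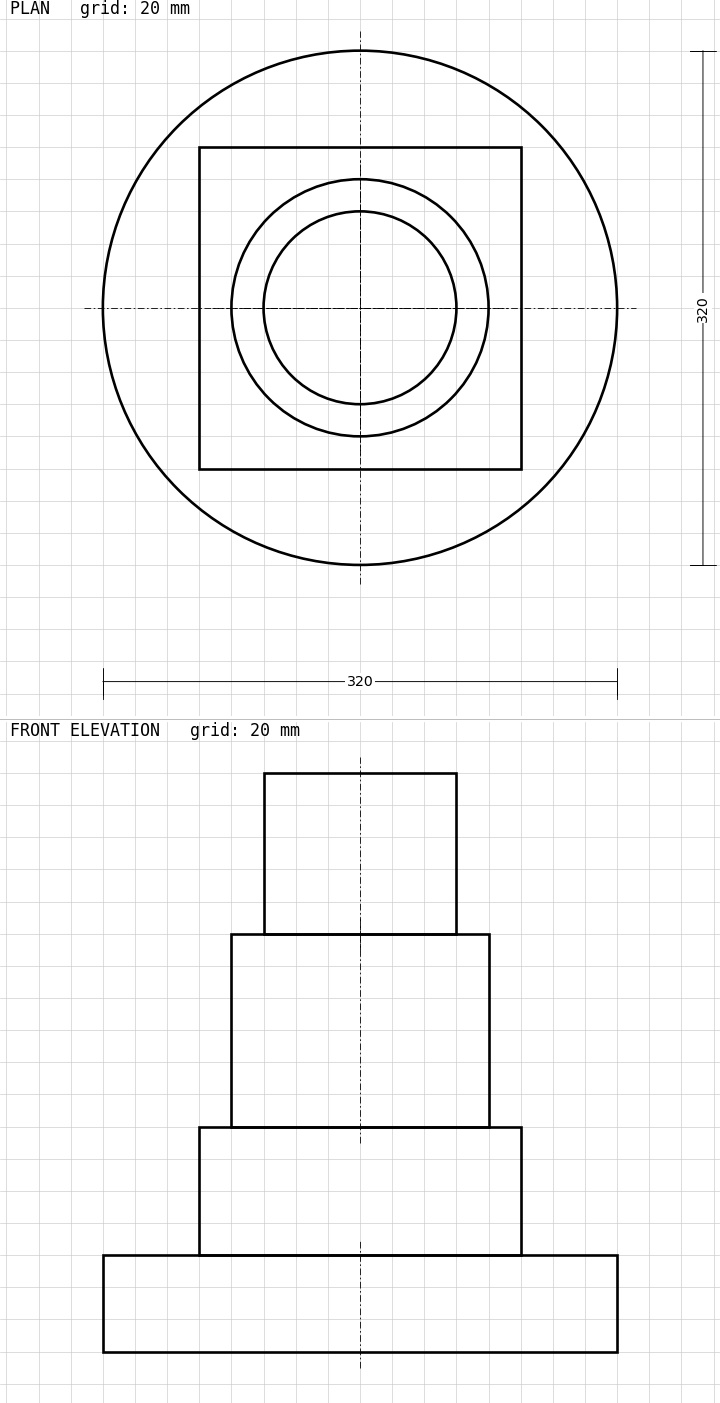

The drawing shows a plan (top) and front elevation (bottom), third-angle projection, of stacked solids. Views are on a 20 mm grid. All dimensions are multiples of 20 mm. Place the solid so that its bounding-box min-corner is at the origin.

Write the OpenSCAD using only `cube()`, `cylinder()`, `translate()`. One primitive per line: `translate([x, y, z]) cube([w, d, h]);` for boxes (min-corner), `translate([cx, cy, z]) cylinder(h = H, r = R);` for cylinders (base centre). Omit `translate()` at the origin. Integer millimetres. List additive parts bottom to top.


translate([160, 160, 0]) cylinder(h = 60, r = 160);
translate([60, 60, 60]) cube([200, 200, 80]);
translate([160, 160, 140]) cylinder(h = 120, r = 80);
translate([160, 160, 260]) cylinder(h = 100, r = 60);


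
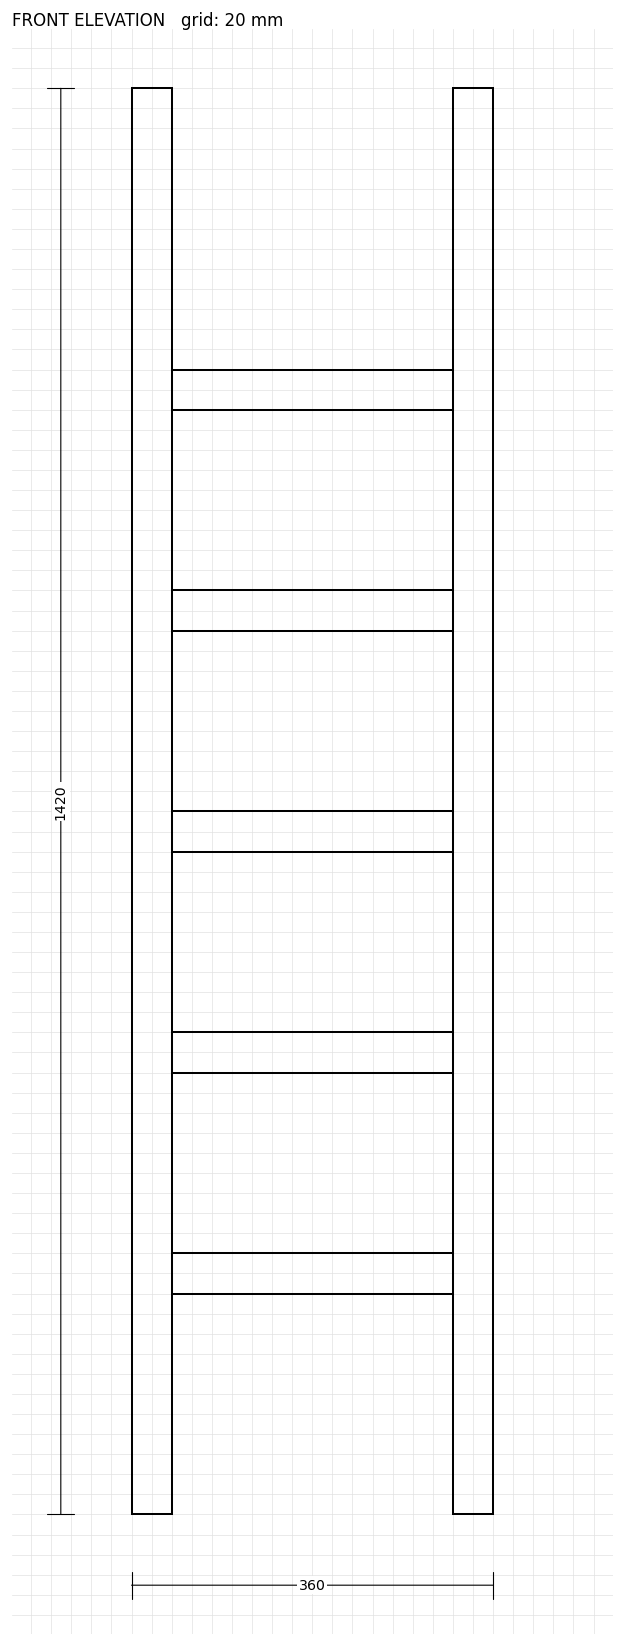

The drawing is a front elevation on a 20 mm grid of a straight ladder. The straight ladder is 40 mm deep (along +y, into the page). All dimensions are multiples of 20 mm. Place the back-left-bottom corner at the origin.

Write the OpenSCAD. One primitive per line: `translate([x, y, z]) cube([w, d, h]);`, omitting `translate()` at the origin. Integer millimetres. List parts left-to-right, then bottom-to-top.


cube([40, 40, 1420]);
translate([40, 0, 220]) cube([280, 40, 40]);
translate([40, 0, 440]) cube([280, 40, 40]);
translate([40, 0, 660]) cube([280, 40, 40]);
translate([40, 0, 880]) cube([280, 40, 40]);
translate([40, 0, 1100]) cube([280, 40, 40]);
translate([320, 0, 0]) cube([40, 40, 1420]);


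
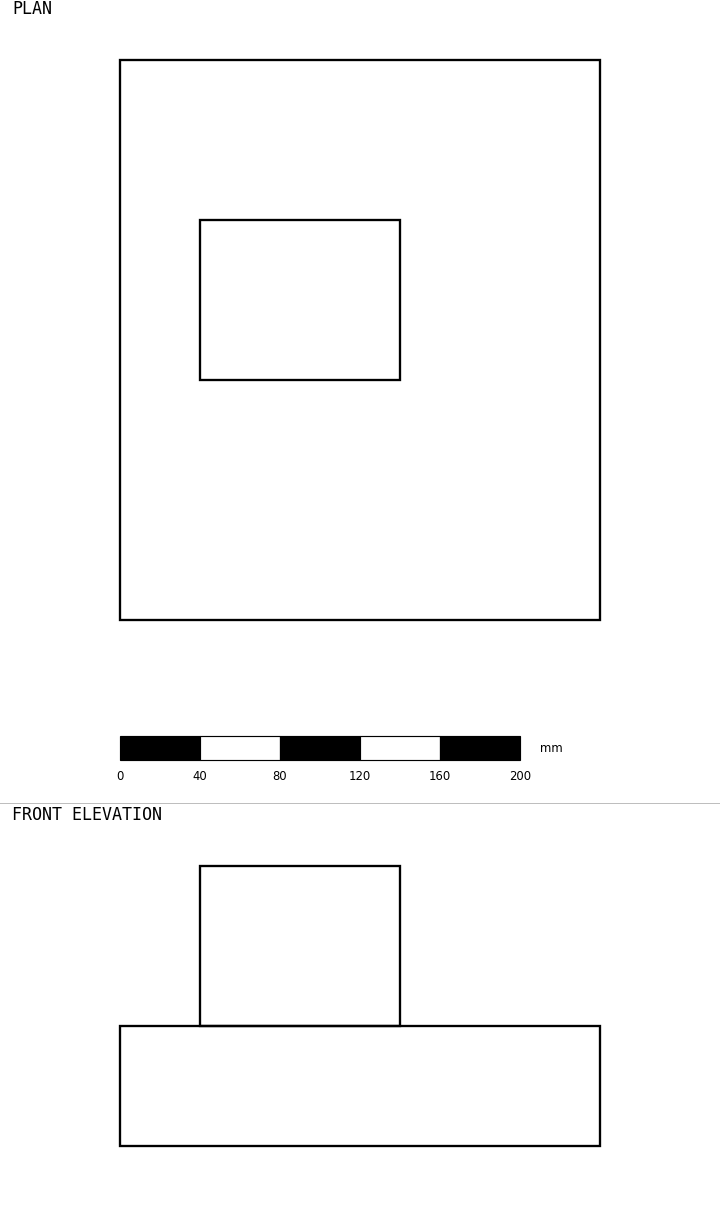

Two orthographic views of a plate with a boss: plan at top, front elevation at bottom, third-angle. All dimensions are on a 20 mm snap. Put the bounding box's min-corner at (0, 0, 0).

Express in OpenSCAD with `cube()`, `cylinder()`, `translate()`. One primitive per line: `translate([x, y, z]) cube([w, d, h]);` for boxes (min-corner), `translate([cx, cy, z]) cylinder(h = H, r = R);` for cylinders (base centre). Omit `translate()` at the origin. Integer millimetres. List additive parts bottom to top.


cube([240, 280, 60]);
translate([40, 120, 60]) cube([100, 80, 80]);
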